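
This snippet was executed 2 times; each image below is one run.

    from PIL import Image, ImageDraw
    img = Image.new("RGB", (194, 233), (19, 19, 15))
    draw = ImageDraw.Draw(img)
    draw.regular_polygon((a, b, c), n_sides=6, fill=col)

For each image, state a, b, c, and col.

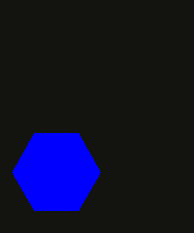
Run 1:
a = 56, b = 172, c = 44, col = 'blue'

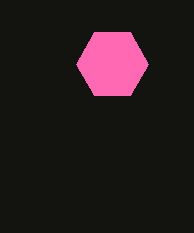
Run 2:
a = 112; b = 64; c = 36; col = 'hotpink'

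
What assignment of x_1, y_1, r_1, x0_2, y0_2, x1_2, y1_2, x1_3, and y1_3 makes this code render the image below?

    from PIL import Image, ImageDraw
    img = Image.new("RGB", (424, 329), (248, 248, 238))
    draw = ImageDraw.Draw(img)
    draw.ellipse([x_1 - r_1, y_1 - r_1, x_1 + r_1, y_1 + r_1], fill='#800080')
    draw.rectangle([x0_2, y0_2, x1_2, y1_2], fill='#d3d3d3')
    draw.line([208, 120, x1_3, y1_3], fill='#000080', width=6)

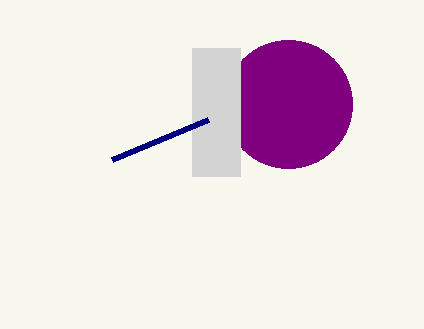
x_1 = 288
y_1 = 104
r_1 = 64
x0_2 = 192
y0_2 = 48
x1_2 = 240
y1_2 = 176
x1_3 = 112
y1_3 = 160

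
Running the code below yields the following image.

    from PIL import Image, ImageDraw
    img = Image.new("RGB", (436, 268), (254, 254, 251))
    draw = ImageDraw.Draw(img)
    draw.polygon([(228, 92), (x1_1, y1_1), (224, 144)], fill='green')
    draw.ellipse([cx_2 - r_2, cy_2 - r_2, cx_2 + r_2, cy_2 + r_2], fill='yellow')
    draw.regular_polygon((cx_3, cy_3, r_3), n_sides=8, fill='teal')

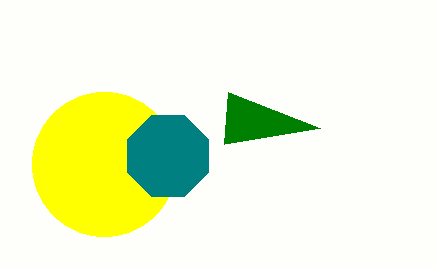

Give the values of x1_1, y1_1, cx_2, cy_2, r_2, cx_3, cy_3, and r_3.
x1_1 = 320, y1_1 = 128, cx_2 = 104, cy_2 = 164, r_2 = 72, cx_3 = 168, cy_3 = 156, r_3 = 44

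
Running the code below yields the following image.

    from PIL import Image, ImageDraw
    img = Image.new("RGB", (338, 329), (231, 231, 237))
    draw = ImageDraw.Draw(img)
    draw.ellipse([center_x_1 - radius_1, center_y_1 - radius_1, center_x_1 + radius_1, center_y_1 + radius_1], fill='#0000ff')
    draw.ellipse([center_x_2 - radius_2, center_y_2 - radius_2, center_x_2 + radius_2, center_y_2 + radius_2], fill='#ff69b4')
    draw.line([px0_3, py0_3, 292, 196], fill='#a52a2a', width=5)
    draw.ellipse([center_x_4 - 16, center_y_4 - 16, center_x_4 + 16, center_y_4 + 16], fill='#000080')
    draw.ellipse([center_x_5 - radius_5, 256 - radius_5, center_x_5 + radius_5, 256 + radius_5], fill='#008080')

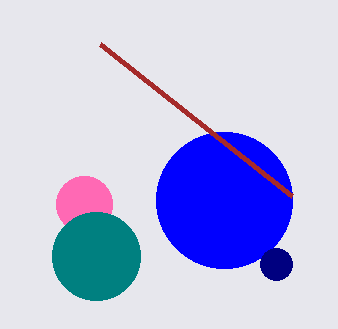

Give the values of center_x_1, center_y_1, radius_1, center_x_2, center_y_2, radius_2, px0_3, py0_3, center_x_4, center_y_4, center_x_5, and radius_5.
center_x_1 = 224; center_y_1 = 200; radius_1 = 68; center_x_2 = 84; center_y_2 = 204; radius_2 = 28; px0_3 = 100; py0_3 = 44; center_x_4 = 276; center_y_4 = 264; center_x_5 = 96; radius_5 = 44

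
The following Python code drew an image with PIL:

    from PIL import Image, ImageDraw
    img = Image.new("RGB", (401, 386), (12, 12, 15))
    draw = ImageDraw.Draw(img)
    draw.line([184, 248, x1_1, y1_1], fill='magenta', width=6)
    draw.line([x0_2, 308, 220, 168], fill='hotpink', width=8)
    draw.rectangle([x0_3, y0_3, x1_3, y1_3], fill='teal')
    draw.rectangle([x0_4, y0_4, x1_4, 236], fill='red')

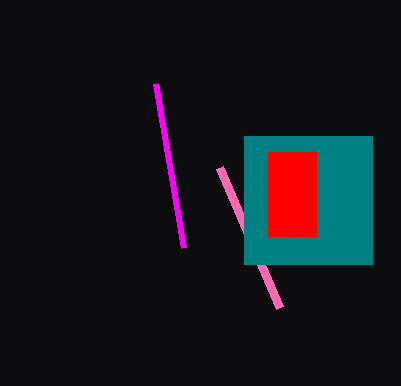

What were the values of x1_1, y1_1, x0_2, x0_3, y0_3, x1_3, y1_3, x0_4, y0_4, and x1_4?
x1_1 = 156
y1_1 = 84
x0_2 = 280
x0_3 = 244
y0_3 = 136
x1_3 = 372
y1_3 = 264
x0_4 = 268
y0_4 = 152
x1_4 = 316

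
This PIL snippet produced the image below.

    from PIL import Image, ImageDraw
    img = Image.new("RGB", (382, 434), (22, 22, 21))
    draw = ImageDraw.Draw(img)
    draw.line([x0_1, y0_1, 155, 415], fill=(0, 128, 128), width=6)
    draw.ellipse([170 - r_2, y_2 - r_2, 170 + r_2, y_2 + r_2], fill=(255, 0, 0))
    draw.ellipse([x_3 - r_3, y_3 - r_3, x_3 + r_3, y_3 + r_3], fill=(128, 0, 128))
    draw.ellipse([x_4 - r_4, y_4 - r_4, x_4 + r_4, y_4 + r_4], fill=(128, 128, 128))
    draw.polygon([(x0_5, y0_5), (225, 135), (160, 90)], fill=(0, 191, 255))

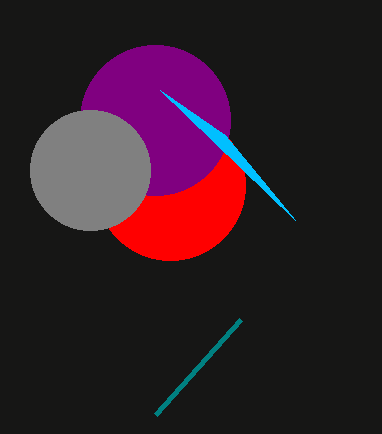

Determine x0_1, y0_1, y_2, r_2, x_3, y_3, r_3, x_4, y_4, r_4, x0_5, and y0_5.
x0_1 = 240; y0_1 = 320; y_2 = 185; r_2 = 75; x_3 = 155; y_3 = 120; r_3 = 75; x_4 = 90; y_4 = 170; r_4 = 60; x0_5 = 295; y0_5 = 220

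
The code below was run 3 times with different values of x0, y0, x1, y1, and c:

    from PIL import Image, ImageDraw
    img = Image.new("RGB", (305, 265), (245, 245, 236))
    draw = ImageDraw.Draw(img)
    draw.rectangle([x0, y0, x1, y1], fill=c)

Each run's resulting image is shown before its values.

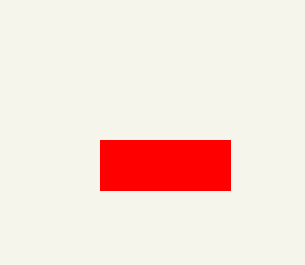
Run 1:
x0 = 100, y0 = 140, x1 = 230, y1 = 190, c = 'red'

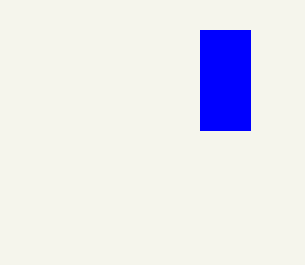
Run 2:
x0 = 200, y0 = 30, x1 = 250, y1 = 130, c = 'blue'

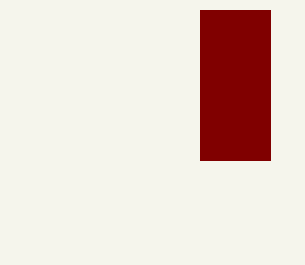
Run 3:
x0 = 200; y0 = 10; x1 = 270; y1 = 160; c = 'maroon'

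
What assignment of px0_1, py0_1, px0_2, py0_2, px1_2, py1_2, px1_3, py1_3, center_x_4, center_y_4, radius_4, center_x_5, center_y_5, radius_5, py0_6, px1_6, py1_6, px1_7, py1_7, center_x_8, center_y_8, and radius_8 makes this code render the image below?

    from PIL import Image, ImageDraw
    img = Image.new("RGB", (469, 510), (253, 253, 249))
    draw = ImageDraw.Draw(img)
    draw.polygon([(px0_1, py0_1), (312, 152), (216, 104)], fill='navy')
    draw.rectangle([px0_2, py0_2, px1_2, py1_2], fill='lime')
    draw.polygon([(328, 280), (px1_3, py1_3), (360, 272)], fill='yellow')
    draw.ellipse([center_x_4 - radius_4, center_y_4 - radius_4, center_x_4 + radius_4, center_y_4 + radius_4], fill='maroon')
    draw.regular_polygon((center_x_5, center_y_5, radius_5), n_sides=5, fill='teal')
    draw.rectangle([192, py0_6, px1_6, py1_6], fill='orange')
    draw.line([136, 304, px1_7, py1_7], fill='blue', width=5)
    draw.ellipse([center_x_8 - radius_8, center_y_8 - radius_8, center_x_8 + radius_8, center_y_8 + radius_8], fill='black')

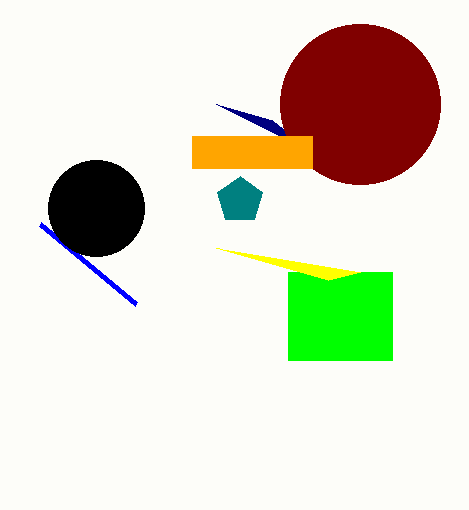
px0_1 = 272
py0_1 = 120
px0_2 = 288
py0_2 = 272
px1_2 = 392
py1_2 = 360
px1_3 = 216
py1_3 = 248
center_x_4 = 360
center_y_4 = 104
radius_4 = 80
center_x_5 = 240
center_y_5 = 200
radius_5 = 24
py0_6 = 136
px1_6 = 312
py1_6 = 168
px1_7 = 40
py1_7 = 224
center_x_8 = 96
center_y_8 = 208
radius_8 = 48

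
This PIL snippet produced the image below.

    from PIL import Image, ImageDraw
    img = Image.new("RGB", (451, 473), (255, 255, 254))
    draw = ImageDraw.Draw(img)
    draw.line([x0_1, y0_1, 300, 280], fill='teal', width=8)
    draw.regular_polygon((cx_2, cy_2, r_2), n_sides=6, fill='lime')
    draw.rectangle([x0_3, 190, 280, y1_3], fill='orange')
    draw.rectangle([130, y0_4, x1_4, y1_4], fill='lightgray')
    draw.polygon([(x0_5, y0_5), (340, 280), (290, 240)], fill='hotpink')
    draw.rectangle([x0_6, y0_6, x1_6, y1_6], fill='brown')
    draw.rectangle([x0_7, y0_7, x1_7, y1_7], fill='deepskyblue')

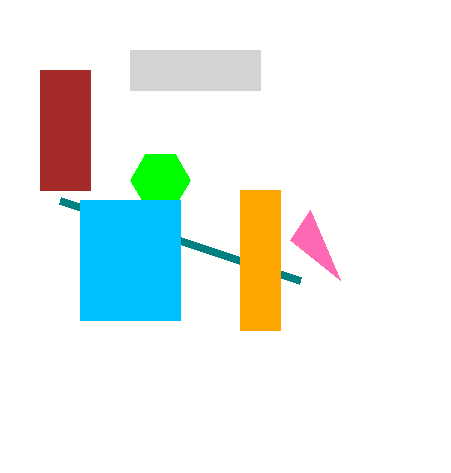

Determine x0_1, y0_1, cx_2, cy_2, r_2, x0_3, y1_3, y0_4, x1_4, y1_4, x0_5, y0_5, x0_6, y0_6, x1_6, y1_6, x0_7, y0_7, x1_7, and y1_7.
x0_1 = 60
y0_1 = 200
cx_2 = 160
cy_2 = 180
r_2 = 30
x0_3 = 240
y1_3 = 330
y0_4 = 50
x1_4 = 260
y1_4 = 90
x0_5 = 310
y0_5 = 210
x0_6 = 40
y0_6 = 70
x1_6 = 90
y1_6 = 190
x0_7 = 80
y0_7 = 200
x1_7 = 180
y1_7 = 320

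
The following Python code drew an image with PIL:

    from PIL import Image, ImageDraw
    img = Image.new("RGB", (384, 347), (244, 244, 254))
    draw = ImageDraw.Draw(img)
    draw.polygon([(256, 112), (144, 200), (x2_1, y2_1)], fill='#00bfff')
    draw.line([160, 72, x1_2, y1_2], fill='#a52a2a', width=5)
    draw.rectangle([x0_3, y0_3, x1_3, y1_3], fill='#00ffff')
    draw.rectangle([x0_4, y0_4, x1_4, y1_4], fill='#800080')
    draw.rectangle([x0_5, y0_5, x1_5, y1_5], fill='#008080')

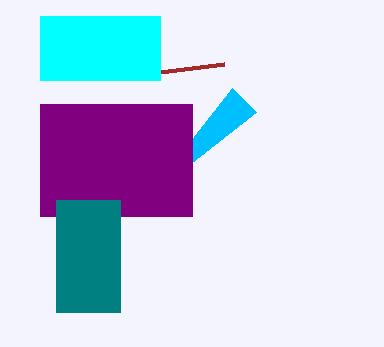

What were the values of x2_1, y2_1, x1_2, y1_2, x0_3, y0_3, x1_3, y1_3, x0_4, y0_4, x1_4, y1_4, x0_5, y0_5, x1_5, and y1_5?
x2_1 = 232, y2_1 = 88, x1_2 = 224, y1_2 = 64, x0_3 = 40, y0_3 = 16, x1_3 = 160, y1_3 = 80, x0_4 = 40, y0_4 = 104, x1_4 = 192, y1_4 = 216, x0_5 = 56, y0_5 = 200, x1_5 = 120, y1_5 = 312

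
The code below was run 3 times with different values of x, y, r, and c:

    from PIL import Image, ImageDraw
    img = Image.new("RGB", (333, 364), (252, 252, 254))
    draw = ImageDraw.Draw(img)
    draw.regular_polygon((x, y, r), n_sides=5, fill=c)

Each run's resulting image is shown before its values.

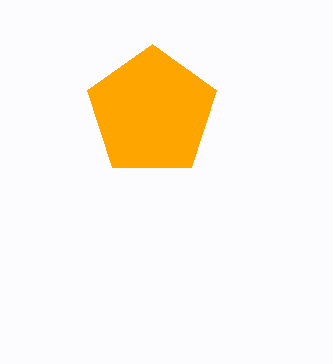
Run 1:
x = 152; y = 112; r = 68; c = 'orange'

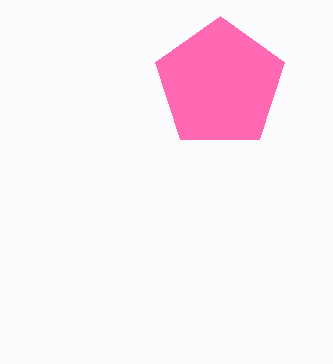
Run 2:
x = 220; y = 84; r = 68; c = 'hotpink'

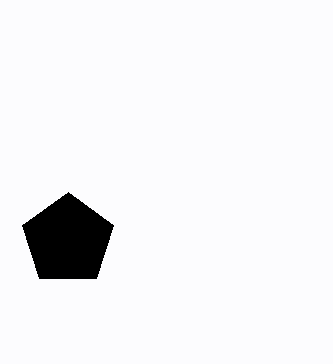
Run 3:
x = 68; y = 240; r = 48; c = 'black'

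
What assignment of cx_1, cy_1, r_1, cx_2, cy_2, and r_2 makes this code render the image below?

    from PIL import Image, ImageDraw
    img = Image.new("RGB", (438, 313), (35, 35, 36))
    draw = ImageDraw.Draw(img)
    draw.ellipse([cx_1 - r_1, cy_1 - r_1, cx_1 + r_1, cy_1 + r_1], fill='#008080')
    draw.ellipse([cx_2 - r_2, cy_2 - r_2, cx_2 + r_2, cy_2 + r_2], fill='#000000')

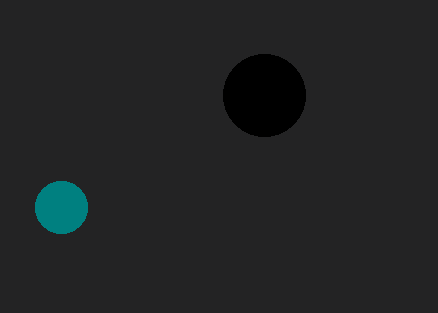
cx_1 = 61, cy_1 = 207, r_1 = 26, cx_2 = 264, cy_2 = 95, r_2 = 41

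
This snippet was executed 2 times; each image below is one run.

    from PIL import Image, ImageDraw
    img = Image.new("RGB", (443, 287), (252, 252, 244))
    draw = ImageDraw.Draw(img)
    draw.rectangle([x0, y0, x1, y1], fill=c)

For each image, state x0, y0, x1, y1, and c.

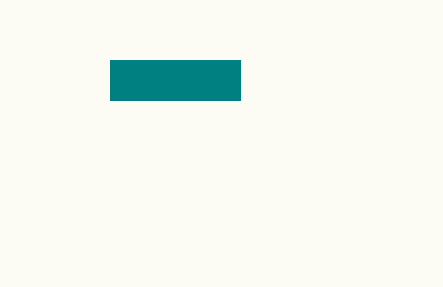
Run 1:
x0 = 110, y0 = 60, x1 = 240, y1 = 100, c = 'teal'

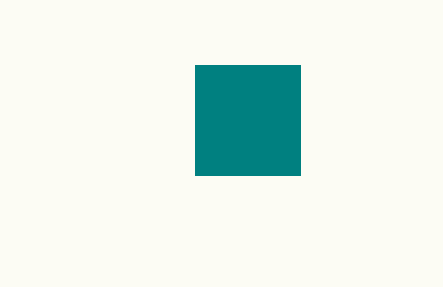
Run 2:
x0 = 195; y0 = 65; x1 = 300; y1 = 175; c = 'teal'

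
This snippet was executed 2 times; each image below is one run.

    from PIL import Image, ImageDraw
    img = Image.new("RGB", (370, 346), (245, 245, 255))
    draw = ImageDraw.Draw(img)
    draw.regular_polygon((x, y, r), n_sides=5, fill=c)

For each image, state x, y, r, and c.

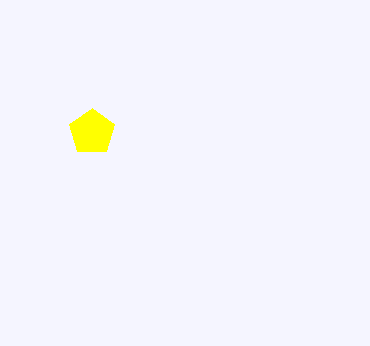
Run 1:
x = 92
y = 132
r = 24
c = 'yellow'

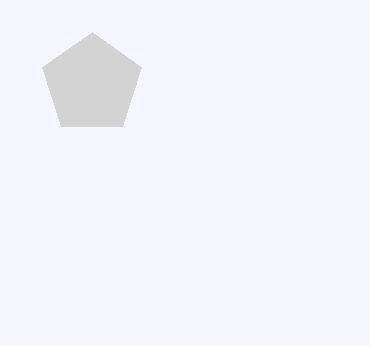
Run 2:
x = 92
y = 84
r = 52
c = 'lightgray'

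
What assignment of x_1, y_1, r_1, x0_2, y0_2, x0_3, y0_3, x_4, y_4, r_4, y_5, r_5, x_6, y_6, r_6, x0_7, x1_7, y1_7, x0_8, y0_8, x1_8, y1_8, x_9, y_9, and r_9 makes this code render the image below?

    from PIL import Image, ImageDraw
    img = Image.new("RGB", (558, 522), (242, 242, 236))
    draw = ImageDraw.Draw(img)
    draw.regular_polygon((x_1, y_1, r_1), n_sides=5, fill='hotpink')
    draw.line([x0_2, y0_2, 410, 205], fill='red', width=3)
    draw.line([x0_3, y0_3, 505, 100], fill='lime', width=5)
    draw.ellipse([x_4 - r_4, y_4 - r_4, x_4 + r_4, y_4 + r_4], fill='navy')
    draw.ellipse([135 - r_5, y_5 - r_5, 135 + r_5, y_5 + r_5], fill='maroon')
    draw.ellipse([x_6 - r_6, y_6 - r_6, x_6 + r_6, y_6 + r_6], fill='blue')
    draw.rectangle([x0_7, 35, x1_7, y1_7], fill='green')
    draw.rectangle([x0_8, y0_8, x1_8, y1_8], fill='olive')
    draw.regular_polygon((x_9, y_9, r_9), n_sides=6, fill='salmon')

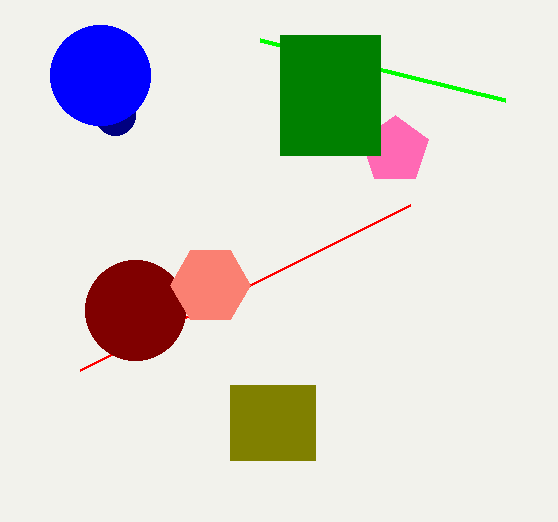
x_1 = 395; y_1 = 150; r_1 = 35; x0_2 = 80; y0_2 = 370; x0_3 = 260; y0_3 = 40; x_4 = 115; y_4 = 115; r_4 = 20; y_5 = 310; r_5 = 50; x_6 = 100; y_6 = 75; r_6 = 50; x0_7 = 280; x1_7 = 380; y1_7 = 155; x0_8 = 230; y0_8 = 385; x1_8 = 315; y1_8 = 460; x_9 = 210; y_9 = 285; r_9 = 40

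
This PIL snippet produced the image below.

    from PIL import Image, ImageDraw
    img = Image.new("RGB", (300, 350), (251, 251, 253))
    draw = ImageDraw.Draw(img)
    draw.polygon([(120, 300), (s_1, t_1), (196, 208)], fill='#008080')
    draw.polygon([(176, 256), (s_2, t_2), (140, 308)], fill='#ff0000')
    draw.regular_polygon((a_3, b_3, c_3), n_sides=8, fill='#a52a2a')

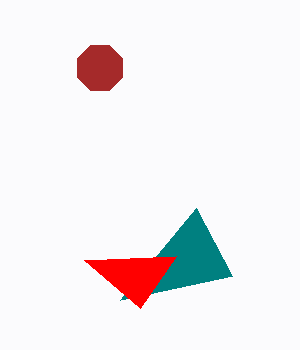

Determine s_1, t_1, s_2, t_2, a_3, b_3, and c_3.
s_1 = 232; t_1 = 276; s_2 = 84; t_2 = 260; a_3 = 100; b_3 = 68; c_3 = 24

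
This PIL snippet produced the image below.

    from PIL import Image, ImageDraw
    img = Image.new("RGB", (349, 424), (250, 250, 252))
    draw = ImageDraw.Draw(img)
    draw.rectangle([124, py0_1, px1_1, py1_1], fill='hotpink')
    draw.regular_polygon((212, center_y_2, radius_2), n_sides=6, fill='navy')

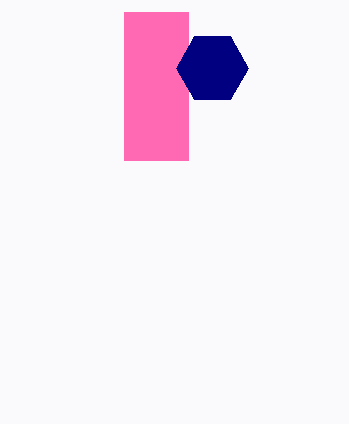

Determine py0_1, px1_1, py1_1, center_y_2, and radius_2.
py0_1 = 12, px1_1 = 188, py1_1 = 160, center_y_2 = 68, radius_2 = 36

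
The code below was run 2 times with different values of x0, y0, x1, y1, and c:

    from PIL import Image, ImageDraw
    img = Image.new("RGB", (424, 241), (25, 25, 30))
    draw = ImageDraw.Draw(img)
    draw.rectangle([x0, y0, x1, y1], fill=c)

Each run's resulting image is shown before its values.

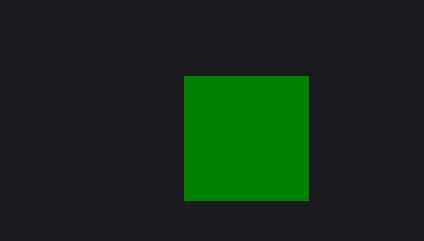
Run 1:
x0 = 184, y0 = 76, x1 = 308, y1 = 200, c = 'green'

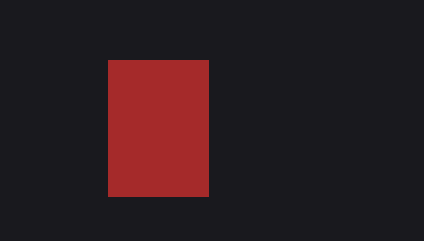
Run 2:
x0 = 108, y0 = 60, x1 = 208, y1 = 196, c = 'brown'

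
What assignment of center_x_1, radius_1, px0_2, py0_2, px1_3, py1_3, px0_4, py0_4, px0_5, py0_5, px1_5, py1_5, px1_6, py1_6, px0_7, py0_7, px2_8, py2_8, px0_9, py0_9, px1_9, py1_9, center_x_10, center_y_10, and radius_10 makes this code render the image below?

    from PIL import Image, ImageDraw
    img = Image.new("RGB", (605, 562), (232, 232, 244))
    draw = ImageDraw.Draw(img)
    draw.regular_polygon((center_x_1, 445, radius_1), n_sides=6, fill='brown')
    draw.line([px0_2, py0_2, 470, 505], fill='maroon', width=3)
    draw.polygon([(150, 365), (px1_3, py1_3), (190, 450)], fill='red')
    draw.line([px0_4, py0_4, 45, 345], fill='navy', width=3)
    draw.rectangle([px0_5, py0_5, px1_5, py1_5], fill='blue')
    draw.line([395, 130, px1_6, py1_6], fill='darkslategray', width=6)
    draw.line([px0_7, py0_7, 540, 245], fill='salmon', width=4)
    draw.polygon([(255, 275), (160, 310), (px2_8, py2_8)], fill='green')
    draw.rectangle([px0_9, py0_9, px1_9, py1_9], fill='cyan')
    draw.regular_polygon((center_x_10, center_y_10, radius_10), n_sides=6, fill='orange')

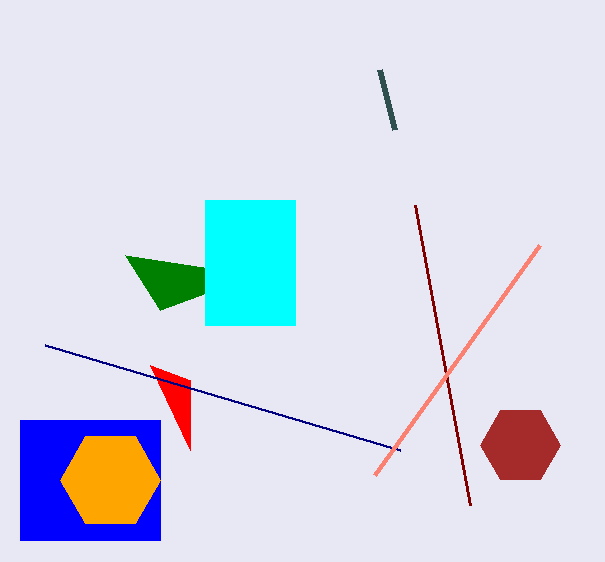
center_x_1 = 520
radius_1 = 40
px0_2 = 415
py0_2 = 205
px1_3 = 190
py1_3 = 380
px0_4 = 400
py0_4 = 450
px0_5 = 20
py0_5 = 420
px1_5 = 160
py1_5 = 540
px1_6 = 380
py1_6 = 70
px0_7 = 375
py0_7 = 475
px2_8 = 125
py2_8 = 255
px0_9 = 205
py0_9 = 200
px1_9 = 295
py1_9 = 325
center_x_10 = 110
center_y_10 = 480
radius_10 = 50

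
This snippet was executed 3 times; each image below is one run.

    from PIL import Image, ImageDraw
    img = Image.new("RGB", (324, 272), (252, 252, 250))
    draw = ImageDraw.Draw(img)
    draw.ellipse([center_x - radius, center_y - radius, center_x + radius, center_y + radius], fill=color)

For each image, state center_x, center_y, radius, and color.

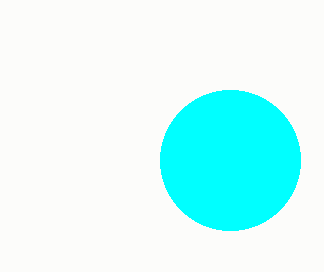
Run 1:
center_x = 230
center_y = 160
radius = 70
color = 'cyan'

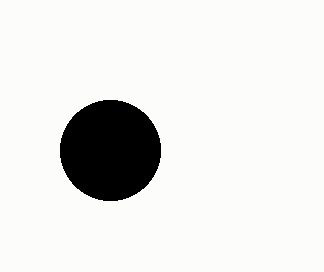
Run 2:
center_x = 110, center_y = 150, radius = 50, color = 'black'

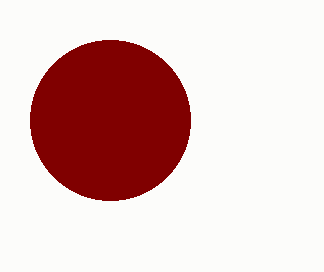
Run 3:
center_x = 110; center_y = 120; radius = 80; color = 'maroon'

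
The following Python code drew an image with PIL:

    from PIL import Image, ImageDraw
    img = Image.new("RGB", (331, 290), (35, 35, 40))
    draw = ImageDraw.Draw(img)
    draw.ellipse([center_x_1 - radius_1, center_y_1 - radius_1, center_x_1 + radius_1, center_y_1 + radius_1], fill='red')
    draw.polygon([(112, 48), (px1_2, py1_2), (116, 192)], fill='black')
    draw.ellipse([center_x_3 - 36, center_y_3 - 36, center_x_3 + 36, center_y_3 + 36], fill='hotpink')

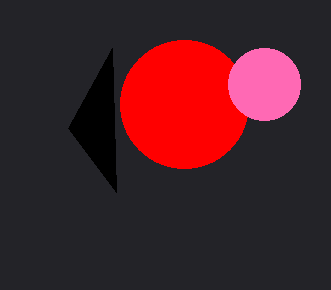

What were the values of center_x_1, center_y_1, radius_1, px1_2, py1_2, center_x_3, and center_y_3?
center_x_1 = 184
center_y_1 = 104
radius_1 = 64
px1_2 = 68
py1_2 = 128
center_x_3 = 264
center_y_3 = 84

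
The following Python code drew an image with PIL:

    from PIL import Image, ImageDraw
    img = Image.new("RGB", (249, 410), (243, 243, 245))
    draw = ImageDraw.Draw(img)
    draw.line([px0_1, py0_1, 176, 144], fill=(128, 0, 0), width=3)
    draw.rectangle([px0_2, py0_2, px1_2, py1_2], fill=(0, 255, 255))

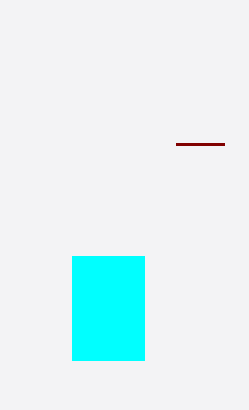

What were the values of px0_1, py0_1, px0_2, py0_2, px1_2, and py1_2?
px0_1 = 224, py0_1 = 144, px0_2 = 72, py0_2 = 256, px1_2 = 144, py1_2 = 360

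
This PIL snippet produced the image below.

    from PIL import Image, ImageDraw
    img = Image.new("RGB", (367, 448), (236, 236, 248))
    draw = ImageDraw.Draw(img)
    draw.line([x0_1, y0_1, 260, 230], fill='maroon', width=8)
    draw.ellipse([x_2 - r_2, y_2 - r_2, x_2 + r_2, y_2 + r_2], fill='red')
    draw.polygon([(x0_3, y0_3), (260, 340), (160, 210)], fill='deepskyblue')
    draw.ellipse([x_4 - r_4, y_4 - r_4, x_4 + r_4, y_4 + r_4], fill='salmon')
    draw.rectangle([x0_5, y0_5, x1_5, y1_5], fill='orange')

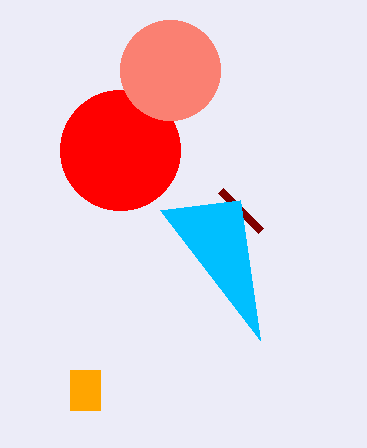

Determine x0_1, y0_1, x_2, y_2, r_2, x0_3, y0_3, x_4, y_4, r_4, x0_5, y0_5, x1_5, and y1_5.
x0_1 = 220, y0_1 = 190, x_2 = 120, y_2 = 150, r_2 = 60, x0_3 = 240, y0_3 = 200, x_4 = 170, y_4 = 70, r_4 = 50, x0_5 = 70, y0_5 = 370, x1_5 = 100, y1_5 = 410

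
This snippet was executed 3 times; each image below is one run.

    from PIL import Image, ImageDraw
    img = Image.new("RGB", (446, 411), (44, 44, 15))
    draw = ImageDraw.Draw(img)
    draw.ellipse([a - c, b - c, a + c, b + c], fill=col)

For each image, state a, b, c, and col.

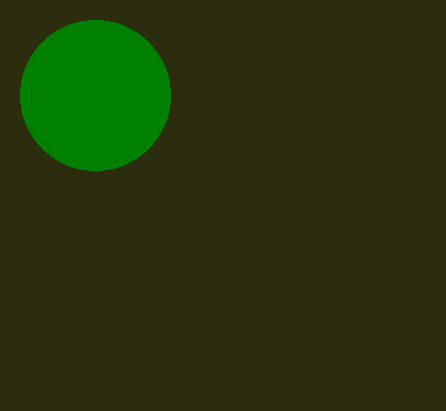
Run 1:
a = 95; b = 95; c = 75; col = 'green'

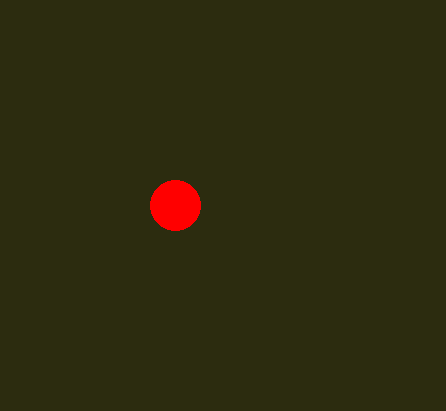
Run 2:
a = 175, b = 205, c = 25, col = 'red'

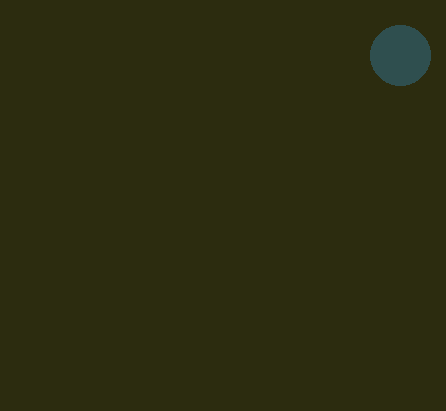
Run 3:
a = 400, b = 55, c = 30, col = 'darkslategray'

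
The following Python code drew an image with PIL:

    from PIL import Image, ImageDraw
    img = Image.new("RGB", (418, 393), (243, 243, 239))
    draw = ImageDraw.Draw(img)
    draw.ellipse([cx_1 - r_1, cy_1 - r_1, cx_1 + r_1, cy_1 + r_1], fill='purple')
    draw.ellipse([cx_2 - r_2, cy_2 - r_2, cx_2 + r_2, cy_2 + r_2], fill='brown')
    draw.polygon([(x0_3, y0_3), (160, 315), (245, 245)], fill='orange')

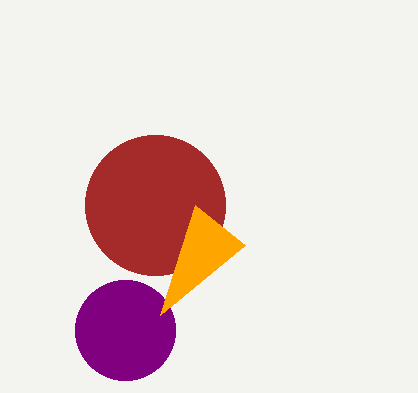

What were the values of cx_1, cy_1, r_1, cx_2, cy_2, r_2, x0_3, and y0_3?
cx_1 = 125; cy_1 = 330; r_1 = 50; cx_2 = 155; cy_2 = 205; r_2 = 70; x0_3 = 195; y0_3 = 205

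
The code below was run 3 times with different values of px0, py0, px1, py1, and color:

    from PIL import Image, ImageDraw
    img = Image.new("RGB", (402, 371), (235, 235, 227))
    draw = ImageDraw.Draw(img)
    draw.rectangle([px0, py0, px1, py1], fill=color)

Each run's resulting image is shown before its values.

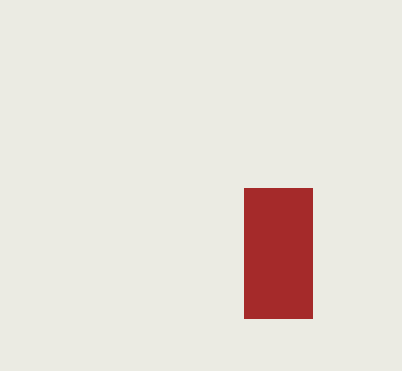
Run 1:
px0 = 244; py0 = 188; px1 = 312; py1 = 318; color = 'brown'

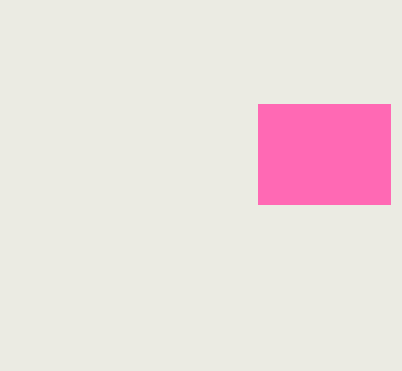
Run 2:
px0 = 258, py0 = 104, px1 = 390, py1 = 204, color = 'hotpink'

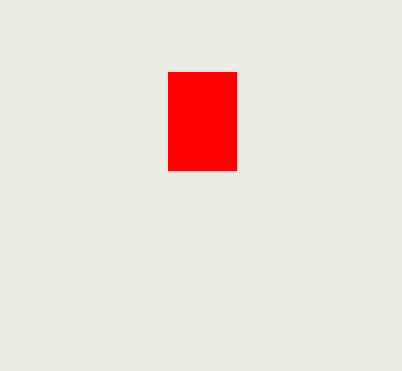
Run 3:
px0 = 168; py0 = 72; px1 = 236; py1 = 170; color = 'red'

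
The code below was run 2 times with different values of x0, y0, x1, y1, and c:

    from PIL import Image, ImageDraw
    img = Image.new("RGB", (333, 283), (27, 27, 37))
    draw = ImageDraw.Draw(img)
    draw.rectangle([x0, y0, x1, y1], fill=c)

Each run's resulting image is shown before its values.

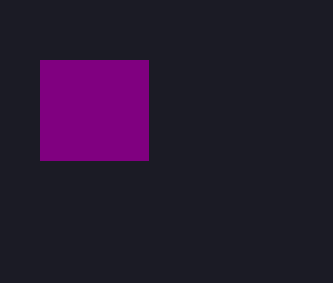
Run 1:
x0 = 40
y0 = 60
x1 = 148
y1 = 160
c = 'purple'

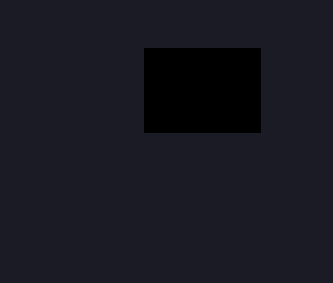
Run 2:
x0 = 144, y0 = 48, x1 = 260, y1 = 132, c = 'black'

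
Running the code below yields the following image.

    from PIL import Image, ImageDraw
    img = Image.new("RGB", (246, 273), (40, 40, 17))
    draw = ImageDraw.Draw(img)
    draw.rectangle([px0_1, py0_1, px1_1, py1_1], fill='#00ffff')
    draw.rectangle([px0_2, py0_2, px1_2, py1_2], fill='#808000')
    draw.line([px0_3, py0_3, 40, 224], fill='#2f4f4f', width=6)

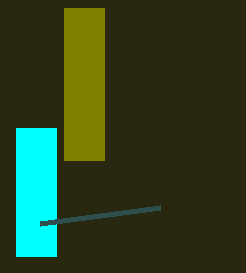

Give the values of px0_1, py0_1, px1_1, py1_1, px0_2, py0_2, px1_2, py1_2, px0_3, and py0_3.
px0_1 = 16
py0_1 = 128
px1_1 = 56
py1_1 = 256
px0_2 = 64
py0_2 = 8
px1_2 = 104
py1_2 = 160
px0_3 = 160
py0_3 = 208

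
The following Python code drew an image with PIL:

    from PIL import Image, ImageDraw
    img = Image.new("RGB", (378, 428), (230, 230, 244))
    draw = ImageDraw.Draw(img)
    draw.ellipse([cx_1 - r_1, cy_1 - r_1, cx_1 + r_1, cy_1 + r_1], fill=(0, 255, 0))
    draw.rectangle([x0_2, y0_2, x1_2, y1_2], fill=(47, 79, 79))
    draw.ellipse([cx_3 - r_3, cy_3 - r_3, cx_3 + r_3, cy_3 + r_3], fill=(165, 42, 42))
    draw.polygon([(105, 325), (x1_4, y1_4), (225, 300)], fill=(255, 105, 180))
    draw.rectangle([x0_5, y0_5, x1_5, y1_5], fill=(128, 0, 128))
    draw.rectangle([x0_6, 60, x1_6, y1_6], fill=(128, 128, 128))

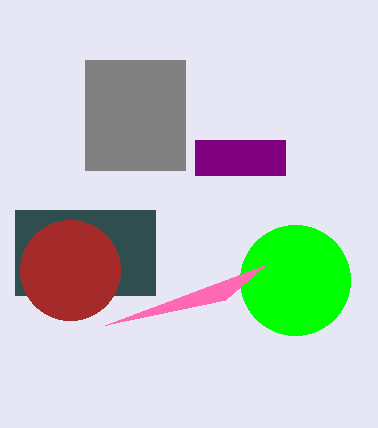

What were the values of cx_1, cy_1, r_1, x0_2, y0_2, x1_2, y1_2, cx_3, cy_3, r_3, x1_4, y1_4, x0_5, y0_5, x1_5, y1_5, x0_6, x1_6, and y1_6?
cx_1 = 295; cy_1 = 280; r_1 = 55; x0_2 = 15; y0_2 = 210; x1_2 = 155; y1_2 = 295; cx_3 = 70; cy_3 = 270; r_3 = 50; x1_4 = 265; y1_4 = 265; x0_5 = 195; y0_5 = 140; x1_5 = 285; y1_5 = 175; x0_6 = 85; x1_6 = 185; y1_6 = 170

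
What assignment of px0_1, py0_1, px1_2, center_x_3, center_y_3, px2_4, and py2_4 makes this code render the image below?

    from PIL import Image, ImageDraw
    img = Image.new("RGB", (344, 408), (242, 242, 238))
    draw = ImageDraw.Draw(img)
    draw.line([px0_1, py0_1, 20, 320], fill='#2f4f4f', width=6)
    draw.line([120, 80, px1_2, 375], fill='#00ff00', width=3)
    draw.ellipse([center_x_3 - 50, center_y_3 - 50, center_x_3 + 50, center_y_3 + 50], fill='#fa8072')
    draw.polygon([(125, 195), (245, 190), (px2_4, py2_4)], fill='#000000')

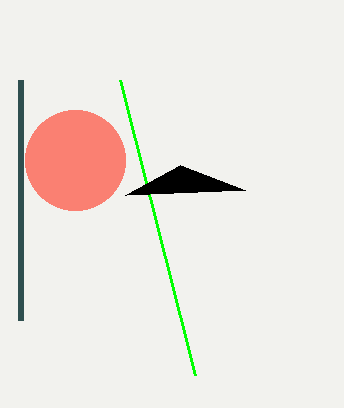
px0_1 = 20; py0_1 = 80; px1_2 = 195; center_x_3 = 75; center_y_3 = 160; px2_4 = 180; py2_4 = 165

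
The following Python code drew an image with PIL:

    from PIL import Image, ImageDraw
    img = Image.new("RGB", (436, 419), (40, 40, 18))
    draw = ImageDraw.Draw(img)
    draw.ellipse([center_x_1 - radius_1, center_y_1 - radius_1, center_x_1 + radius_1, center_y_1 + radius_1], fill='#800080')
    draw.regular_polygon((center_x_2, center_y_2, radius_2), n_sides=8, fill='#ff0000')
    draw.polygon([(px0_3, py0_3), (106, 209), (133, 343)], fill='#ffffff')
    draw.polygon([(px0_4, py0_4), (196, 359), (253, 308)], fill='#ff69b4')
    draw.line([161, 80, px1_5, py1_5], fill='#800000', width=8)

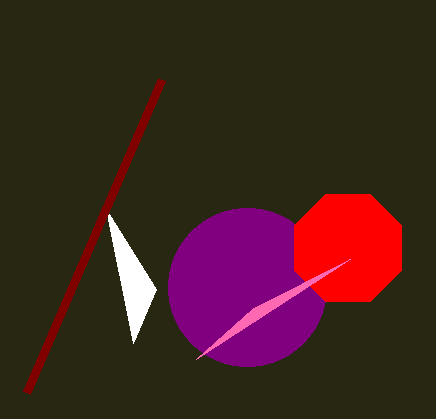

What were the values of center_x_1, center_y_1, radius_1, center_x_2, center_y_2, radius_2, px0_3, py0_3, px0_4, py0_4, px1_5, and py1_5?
center_x_1 = 247; center_y_1 = 287; radius_1 = 79; center_x_2 = 348; center_y_2 = 248; radius_2 = 58; px0_3 = 156; py0_3 = 289; px0_4 = 350; py0_4 = 259; px1_5 = 26; py1_5 = 393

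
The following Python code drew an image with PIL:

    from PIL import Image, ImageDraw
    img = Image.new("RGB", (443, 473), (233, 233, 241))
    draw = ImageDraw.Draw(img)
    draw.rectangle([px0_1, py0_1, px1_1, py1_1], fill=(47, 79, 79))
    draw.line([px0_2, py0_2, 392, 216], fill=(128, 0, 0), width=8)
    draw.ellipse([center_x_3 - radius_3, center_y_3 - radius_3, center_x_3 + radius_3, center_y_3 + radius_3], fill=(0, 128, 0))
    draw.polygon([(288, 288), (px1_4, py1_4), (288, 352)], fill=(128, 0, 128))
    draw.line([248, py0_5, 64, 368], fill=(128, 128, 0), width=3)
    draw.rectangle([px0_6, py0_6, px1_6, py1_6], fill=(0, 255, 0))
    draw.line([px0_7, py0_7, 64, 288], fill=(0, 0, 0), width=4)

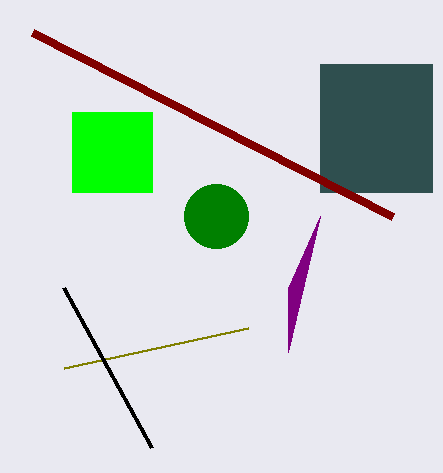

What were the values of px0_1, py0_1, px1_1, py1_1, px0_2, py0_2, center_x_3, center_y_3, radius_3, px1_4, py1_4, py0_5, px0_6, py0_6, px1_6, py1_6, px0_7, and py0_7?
px0_1 = 320
py0_1 = 64
px1_1 = 432
py1_1 = 192
px0_2 = 32
py0_2 = 32
center_x_3 = 216
center_y_3 = 216
radius_3 = 32
px1_4 = 320
py1_4 = 216
py0_5 = 328
px0_6 = 72
py0_6 = 112
px1_6 = 152
py1_6 = 192
px0_7 = 152
py0_7 = 448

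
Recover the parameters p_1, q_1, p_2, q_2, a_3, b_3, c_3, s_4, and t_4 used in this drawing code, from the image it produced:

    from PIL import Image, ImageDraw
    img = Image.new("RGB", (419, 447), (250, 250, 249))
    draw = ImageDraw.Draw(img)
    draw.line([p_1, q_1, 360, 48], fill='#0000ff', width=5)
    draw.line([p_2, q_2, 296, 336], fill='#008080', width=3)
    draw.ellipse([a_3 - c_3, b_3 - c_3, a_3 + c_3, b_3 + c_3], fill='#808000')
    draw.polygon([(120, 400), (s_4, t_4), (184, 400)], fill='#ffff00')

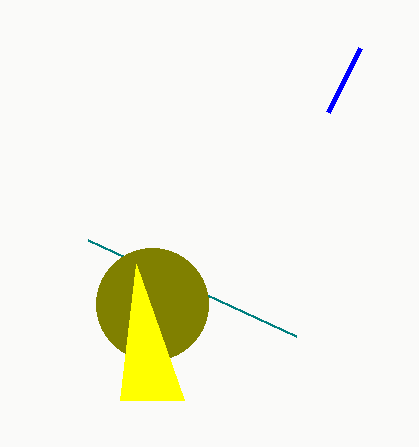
p_1 = 328; q_1 = 112; p_2 = 88; q_2 = 240; a_3 = 152; b_3 = 304; c_3 = 56; s_4 = 136; t_4 = 264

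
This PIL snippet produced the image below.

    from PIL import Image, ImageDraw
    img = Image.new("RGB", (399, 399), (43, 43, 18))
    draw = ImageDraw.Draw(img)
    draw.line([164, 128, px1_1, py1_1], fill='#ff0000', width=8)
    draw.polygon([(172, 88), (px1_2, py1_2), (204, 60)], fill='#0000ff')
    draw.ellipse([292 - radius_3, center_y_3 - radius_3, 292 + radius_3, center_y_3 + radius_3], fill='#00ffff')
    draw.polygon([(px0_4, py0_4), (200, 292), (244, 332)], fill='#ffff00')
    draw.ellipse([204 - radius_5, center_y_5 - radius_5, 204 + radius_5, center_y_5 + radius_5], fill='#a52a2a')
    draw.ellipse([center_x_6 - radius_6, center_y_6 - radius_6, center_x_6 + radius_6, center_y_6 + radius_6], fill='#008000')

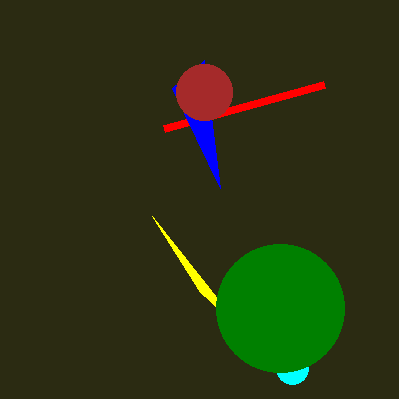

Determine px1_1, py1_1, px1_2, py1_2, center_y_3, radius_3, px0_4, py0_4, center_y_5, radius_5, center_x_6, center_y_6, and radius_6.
px1_1 = 324, py1_1 = 84, px1_2 = 220, py1_2 = 188, center_y_3 = 368, radius_3 = 16, px0_4 = 152, py0_4 = 216, center_y_5 = 92, radius_5 = 28, center_x_6 = 280, center_y_6 = 308, radius_6 = 64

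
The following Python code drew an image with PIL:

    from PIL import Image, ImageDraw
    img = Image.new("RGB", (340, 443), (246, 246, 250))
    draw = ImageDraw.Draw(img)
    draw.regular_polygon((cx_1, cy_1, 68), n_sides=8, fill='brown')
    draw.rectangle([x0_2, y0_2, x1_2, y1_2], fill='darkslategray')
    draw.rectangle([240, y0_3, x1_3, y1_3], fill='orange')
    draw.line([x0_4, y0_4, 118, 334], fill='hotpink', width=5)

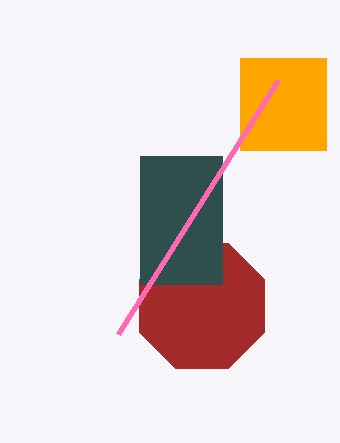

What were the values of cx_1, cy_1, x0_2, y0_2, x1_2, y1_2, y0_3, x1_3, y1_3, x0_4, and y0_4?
cx_1 = 202
cy_1 = 306
x0_2 = 140
y0_2 = 156
x1_2 = 222
y1_2 = 284
y0_3 = 58
x1_3 = 326
y1_3 = 150
x0_4 = 278
y0_4 = 80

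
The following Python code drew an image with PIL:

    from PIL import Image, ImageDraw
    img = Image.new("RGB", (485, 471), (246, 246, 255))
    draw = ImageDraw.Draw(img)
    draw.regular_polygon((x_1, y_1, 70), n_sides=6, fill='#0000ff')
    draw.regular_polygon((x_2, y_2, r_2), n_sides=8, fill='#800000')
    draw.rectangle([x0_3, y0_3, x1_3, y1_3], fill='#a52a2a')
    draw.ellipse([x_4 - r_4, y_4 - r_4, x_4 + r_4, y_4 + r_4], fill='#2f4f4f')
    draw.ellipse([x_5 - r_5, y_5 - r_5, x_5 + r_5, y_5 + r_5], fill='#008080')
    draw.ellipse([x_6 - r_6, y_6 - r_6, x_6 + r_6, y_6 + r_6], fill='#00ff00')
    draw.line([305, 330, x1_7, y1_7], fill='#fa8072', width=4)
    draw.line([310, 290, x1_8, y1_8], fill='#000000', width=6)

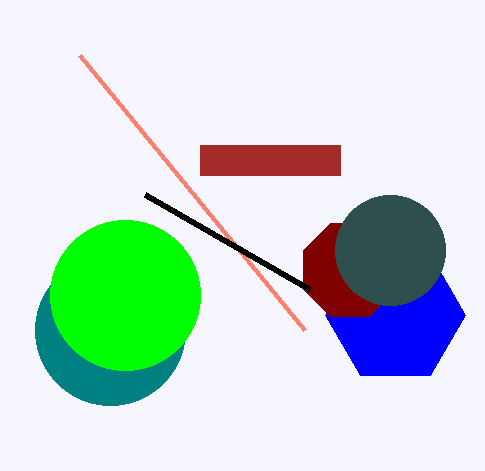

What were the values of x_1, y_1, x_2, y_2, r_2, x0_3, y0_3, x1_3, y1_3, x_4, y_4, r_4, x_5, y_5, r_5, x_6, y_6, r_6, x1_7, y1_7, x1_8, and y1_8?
x_1 = 395; y_1 = 315; x_2 = 350; y_2 = 270; r_2 = 50; x0_3 = 200; y0_3 = 145; x1_3 = 340; y1_3 = 175; x_4 = 390; y_4 = 250; r_4 = 55; x_5 = 110; y_5 = 330; r_5 = 75; x_6 = 125; y_6 = 295; r_6 = 75; x1_7 = 80; y1_7 = 55; x1_8 = 145; y1_8 = 195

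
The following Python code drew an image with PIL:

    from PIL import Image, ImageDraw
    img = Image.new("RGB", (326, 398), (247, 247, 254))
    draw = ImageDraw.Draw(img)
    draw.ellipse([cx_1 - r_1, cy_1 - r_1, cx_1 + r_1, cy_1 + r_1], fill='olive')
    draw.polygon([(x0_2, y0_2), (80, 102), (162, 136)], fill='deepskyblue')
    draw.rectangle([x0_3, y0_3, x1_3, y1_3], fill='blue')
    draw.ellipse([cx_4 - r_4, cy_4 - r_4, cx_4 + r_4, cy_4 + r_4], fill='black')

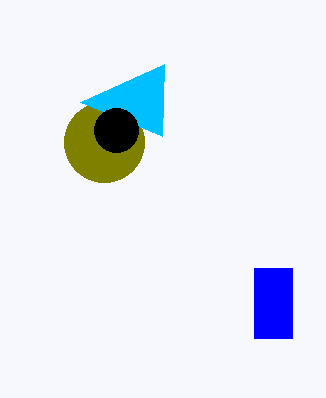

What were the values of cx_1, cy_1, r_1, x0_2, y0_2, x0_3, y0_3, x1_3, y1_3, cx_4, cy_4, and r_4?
cx_1 = 104
cy_1 = 142
r_1 = 40
x0_2 = 164
y0_2 = 64
x0_3 = 254
y0_3 = 268
x1_3 = 292
y1_3 = 338
cx_4 = 116
cy_4 = 130
r_4 = 22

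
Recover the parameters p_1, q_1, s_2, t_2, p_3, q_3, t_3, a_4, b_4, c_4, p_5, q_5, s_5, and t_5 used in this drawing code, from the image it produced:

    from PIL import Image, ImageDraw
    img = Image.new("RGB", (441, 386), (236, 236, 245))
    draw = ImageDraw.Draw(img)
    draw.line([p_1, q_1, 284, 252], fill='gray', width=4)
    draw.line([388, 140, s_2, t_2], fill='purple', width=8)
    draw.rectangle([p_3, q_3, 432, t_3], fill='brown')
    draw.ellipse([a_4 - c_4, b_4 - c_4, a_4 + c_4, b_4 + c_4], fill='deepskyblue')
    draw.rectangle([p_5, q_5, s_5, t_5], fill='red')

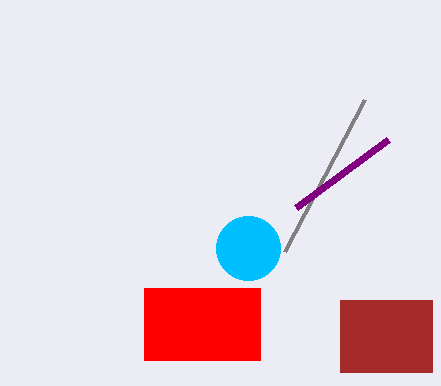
p_1 = 364; q_1 = 100; s_2 = 296; t_2 = 208; p_3 = 340; q_3 = 300; t_3 = 372; a_4 = 248; b_4 = 248; c_4 = 32; p_5 = 144; q_5 = 288; s_5 = 260; t_5 = 360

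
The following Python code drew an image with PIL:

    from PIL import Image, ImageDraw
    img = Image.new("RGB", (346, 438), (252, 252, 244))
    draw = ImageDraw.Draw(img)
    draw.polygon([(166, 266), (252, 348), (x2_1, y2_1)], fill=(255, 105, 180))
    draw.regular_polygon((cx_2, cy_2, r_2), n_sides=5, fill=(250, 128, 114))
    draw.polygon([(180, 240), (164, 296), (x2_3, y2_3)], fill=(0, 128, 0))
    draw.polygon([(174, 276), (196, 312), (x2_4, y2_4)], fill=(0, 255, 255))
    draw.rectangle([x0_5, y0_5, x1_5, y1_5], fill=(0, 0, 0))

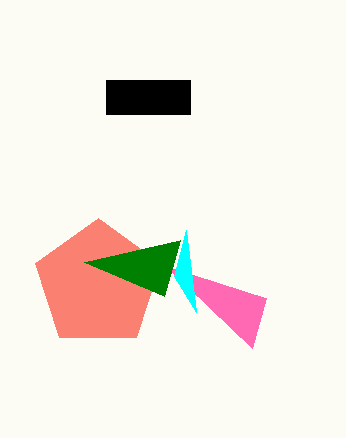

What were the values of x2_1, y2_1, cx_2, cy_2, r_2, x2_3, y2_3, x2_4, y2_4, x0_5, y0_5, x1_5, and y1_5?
x2_1 = 266, y2_1 = 298, cx_2 = 98, cy_2 = 284, r_2 = 66, x2_3 = 84, y2_3 = 262, x2_4 = 186, y2_4 = 230, x0_5 = 106, y0_5 = 80, x1_5 = 190, y1_5 = 114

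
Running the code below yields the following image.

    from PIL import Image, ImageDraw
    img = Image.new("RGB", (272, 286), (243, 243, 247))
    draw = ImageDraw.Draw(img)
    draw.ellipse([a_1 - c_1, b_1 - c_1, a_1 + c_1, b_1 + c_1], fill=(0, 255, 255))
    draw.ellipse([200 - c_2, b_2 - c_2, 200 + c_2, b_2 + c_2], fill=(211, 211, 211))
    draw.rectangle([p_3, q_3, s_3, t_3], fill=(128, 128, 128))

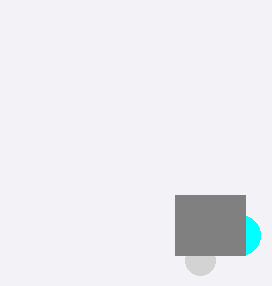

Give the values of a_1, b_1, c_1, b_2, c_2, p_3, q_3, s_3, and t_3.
a_1 = 240
b_1 = 235
c_1 = 20
b_2 = 260
c_2 = 15
p_3 = 175
q_3 = 195
s_3 = 245
t_3 = 255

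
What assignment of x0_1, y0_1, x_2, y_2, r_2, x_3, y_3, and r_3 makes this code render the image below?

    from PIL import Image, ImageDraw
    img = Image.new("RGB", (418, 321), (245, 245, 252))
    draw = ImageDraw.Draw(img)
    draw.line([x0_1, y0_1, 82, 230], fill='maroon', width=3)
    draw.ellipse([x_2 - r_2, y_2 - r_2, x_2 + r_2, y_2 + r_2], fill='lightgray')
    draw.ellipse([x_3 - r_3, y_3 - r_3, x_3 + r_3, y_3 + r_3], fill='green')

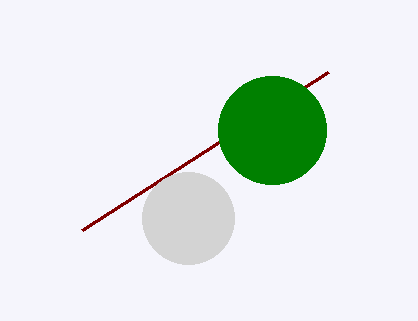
x0_1 = 328, y0_1 = 72, x_2 = 188, y_2 = 218, r_2 = 46, x_3 = 272, y_3 = 130, r_3 = 54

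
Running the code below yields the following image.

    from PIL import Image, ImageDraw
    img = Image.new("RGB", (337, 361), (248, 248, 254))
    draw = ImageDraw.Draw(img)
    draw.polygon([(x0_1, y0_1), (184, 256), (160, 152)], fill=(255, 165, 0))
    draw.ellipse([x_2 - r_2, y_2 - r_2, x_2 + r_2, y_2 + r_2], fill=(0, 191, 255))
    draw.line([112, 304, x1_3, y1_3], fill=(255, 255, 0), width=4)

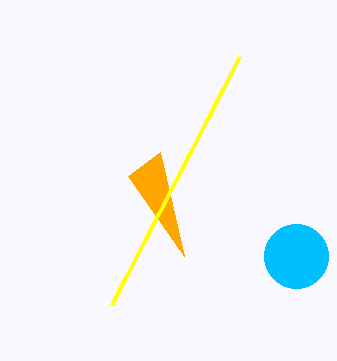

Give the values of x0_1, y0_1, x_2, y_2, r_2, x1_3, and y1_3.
x0_1 = 128
y0_1 = 176
x_2 = 296
y_2 = 256
r_2 = 32
x1_3 = 240
y1_3 = 56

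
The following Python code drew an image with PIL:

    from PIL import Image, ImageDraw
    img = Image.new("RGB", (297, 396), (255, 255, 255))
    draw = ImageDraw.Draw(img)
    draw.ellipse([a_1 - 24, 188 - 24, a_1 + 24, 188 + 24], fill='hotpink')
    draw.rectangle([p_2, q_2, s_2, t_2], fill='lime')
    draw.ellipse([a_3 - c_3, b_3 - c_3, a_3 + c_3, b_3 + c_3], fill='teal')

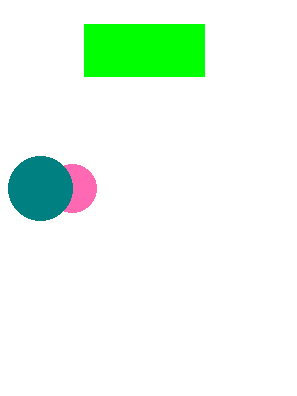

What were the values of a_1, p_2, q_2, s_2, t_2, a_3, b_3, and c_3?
a_1 = 72
p_2 = 84
q_2 = 24
s_2 = 204
t_2 = 76
a_3 = 40
b_3 = 188
c_3 = 32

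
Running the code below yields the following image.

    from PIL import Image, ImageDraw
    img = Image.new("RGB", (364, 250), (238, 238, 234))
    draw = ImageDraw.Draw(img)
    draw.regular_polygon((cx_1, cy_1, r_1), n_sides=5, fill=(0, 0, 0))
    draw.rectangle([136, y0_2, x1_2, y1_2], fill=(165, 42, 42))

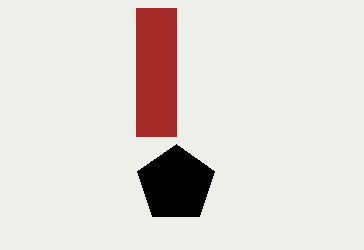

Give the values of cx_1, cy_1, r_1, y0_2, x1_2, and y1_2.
cx_1 = 176, cy_1 = 184, r_1 = 40, y0_2 = 8, x1_2 = 176, y1_2 = 136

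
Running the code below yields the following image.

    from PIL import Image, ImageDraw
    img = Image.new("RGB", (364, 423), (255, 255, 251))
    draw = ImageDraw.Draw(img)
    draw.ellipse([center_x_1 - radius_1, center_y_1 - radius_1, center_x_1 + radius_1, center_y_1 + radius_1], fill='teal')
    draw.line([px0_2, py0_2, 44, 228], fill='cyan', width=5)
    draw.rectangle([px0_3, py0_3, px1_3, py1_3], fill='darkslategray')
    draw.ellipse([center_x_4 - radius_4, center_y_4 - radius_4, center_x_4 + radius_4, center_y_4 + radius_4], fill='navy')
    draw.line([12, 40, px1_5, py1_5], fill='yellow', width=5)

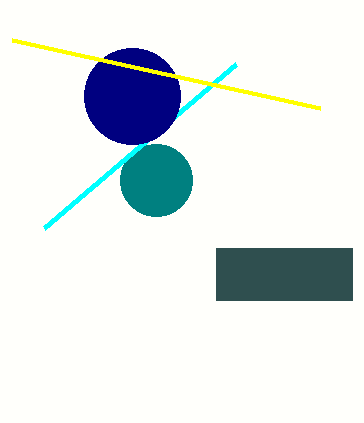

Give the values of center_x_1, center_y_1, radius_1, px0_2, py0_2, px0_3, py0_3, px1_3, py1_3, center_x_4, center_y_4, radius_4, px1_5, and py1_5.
center_x_1 = 156; center_y_1 = 180; radius_1 = 36; px0_2 = 236; py0_2 = 64; px0_3 = 216; py0_3 = 248; px1_3 = 352; py1_3 = 300; center_x_4 = 132; center_y_4 = 96; radius_4 = 48; px1_5 = 320; py1_5 = 108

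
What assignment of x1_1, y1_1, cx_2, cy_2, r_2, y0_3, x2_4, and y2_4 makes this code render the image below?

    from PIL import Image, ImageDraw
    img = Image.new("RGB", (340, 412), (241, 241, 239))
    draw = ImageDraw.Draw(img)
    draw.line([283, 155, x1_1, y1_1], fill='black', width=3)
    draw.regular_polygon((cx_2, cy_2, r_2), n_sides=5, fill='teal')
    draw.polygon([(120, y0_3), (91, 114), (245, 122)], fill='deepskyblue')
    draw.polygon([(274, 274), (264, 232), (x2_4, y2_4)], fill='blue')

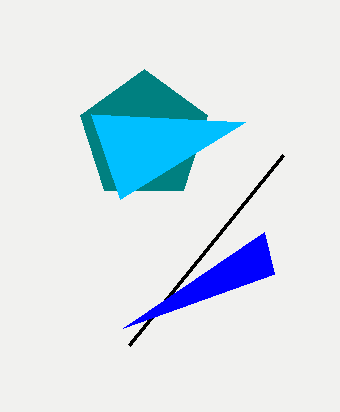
x1_1 = 129, y1_1 = 345, cx_2 = 144, cy_2 = 136, r_2 = 67, y0_3 = 199, x2_4 = 123, y2_4 = 328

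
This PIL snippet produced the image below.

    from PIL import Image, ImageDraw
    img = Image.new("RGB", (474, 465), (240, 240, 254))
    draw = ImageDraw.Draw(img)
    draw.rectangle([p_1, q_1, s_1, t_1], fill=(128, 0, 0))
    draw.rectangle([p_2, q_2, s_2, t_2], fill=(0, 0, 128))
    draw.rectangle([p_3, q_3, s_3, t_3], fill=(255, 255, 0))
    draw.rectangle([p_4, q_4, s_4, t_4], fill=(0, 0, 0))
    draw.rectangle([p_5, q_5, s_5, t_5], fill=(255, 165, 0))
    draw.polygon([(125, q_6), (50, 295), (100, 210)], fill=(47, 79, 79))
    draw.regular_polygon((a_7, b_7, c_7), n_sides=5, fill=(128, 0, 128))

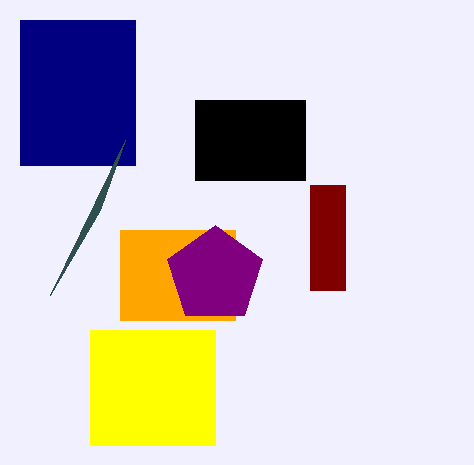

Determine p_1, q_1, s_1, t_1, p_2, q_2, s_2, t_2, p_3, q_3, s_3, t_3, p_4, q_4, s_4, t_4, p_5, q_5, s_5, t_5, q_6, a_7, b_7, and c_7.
p_1 = 310, q_1 = 185, s_1 = 345, t_1 = 290, p_2 = 20, q_2 = 20, s_2 = 135, t_2 = 165, p_3 = 90, q_3 = 330, s_3 = 215, t_3 = 445, p_4 = 195, q_4 = 100, s_4 = 305, t_4 = 180, p_5 = 120, q_5 = 230, s_5 = 235, t_5 = 320, q_6 = 140, a_7 = 215, b_7 = 275, c_7 = 50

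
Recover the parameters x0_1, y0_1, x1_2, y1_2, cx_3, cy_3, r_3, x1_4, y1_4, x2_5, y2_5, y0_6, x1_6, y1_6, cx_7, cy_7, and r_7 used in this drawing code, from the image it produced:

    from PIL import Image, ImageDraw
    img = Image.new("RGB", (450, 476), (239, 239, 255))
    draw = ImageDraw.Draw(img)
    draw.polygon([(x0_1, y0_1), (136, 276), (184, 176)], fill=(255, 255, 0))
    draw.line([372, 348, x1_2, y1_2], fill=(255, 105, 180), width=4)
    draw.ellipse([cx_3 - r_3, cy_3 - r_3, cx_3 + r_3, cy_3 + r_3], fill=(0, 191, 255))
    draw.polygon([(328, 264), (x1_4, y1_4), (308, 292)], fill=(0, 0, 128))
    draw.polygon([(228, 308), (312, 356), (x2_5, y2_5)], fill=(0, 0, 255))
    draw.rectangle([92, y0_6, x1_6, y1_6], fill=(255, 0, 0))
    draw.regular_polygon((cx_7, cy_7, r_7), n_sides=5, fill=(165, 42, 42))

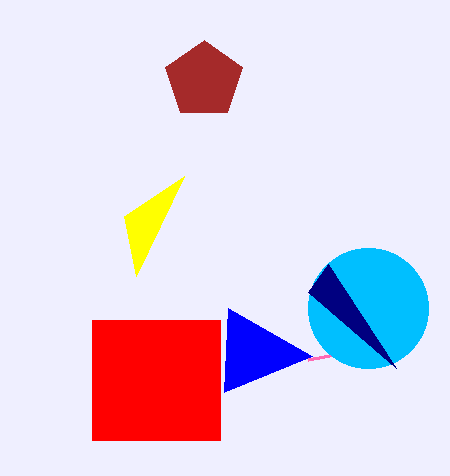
x0_1 = 124; y0_1 = 216; x1_2 = 308; y1_2 = 360; cx_3 = 368; cy_3 = 308; r_3 = 60; x1_4 = 396; y1_4 = 368; x2_5 = 224; y2_5 = 392; y0_6 = 320; x1_6 = 220; y1_6 = 440; cx_7 = 204; cy_7 = 80; r_7 = 40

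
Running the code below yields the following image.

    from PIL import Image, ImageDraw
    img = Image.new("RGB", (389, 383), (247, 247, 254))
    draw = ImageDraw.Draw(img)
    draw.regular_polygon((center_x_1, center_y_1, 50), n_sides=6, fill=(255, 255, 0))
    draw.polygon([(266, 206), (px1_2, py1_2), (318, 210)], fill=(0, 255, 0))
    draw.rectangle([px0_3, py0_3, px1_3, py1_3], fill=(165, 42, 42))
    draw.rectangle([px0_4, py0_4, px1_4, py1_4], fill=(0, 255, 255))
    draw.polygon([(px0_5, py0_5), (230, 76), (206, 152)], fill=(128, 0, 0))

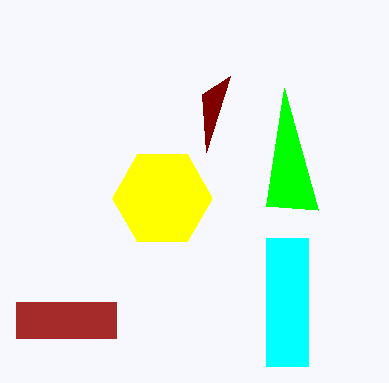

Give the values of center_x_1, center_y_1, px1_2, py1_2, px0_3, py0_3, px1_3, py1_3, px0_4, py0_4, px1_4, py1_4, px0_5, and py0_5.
center_x_1 = 162
center_y_1 = 198
px1_2 = 284
py1_2 = 88
px0_3 = 16
py0_3 = 302
px1_3 = 116
py1_3 = 338
px0_4 = 266
py0_4 = 238
px1_4 = 308
py1_4 = 366
px0_5 = 202
py0_5 = 94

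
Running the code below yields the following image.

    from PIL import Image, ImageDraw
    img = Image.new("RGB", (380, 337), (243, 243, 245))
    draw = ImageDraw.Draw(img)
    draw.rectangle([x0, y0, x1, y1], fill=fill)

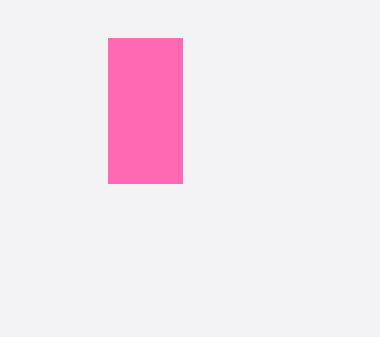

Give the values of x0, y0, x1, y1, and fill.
x0 = 108; y0 = 38; x1 = 182; y1 = 183; fill = 'hotpink'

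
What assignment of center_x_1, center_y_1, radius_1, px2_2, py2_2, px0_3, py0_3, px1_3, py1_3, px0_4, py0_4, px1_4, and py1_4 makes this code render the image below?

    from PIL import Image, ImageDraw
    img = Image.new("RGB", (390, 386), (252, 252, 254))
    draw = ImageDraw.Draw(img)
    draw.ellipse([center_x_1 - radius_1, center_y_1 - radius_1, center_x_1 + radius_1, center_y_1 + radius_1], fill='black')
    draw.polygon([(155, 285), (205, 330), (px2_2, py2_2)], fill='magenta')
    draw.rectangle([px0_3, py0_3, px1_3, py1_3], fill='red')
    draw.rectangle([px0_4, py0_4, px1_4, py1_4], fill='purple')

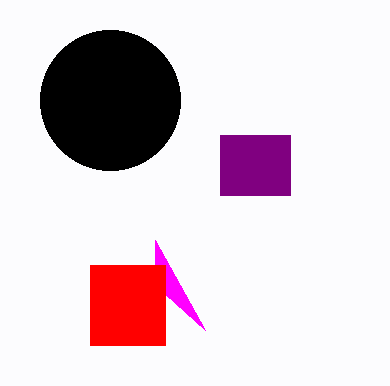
center_x_1 = 110; center_y_1 = 100; radius_1 = 70; px2_2 = 155; py2_2 = 240; px0_3 = 90; py0_3 = 265; px1_3 = 165; py1_3 = 345; px0_4 = 220; py0_4 = 135; px1_4 = 290; py1_4 = 195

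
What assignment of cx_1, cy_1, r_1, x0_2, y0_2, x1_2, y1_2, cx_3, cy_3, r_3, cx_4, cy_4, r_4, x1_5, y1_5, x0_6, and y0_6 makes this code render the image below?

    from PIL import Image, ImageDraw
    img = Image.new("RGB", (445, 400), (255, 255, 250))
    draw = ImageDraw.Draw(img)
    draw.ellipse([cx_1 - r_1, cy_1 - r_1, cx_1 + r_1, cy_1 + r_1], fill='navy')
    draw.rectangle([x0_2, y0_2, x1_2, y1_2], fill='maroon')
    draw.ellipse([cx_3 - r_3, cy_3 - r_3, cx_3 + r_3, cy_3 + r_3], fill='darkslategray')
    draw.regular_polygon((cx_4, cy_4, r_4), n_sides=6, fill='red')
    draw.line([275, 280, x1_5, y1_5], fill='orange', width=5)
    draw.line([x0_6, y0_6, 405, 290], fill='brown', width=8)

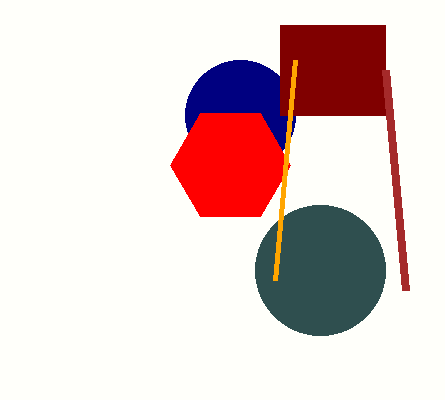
cx_1 = 240; cy_1 = 115; r_1 = 55; x0_2 = 280; y0_2 = 25; x1_2 = 385; y1_2 = 115; cx_3 = 320; cy_3 = 270; r_3 = 65; cx_4 = 230; cy_4 = 165; r_4 = 60; x1_5 = 295; y1_5 = 60; x0_6 = 385; y0_6 = 70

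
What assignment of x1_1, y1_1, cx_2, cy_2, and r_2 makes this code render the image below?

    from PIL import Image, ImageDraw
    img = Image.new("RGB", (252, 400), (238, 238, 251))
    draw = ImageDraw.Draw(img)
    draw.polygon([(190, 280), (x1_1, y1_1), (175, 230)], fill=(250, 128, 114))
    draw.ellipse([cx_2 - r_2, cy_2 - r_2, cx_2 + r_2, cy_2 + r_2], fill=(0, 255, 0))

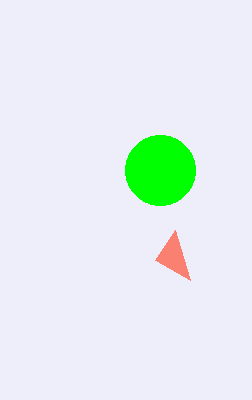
x1_1 = 155, y1_1 = 260, cx_2 = 160, cy_2 = 170, r_2 = 35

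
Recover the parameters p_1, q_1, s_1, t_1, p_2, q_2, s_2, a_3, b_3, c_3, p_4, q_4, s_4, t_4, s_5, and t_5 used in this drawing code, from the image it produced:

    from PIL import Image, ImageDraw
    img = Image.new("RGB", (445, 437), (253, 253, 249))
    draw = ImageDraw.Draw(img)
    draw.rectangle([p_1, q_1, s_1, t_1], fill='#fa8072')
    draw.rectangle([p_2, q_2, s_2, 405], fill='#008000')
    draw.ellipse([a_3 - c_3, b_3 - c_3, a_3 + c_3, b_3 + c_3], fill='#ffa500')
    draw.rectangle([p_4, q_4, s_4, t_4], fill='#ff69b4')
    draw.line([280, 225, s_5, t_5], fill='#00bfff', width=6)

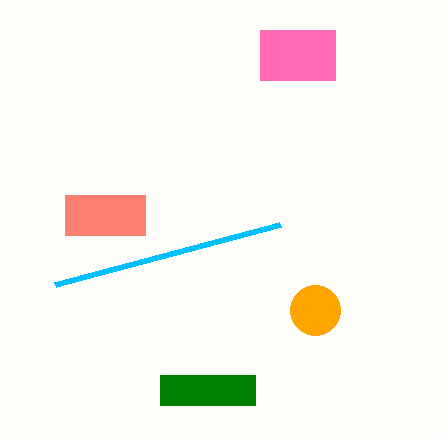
p_1 = 65, q_1 = 195, s_1 = 145, t_1 = 235, p_2 = 160, q_2 = 375, s_2 = 255, a_3 = 315, b_3 = 310, c_3 = 25, p_4 = 260, q_4 = 30, s_4 = 335, t_4 = 80, s_5 = 55, t_5 = 285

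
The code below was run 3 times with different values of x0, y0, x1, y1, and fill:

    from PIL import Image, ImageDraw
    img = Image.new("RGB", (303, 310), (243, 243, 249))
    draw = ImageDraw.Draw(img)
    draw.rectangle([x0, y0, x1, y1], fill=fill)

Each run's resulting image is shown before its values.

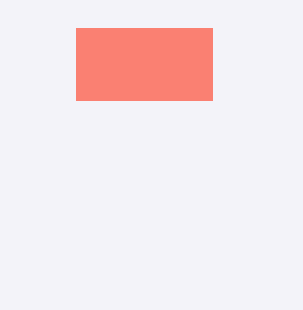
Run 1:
x0 = 76; y0 = 28; x1 = 212; y1 = 100; fill = 'salmon'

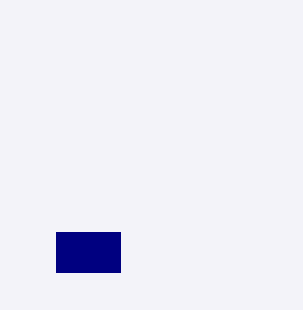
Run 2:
x0 = 56; y0 = 232; x1 = 120; y1 = 272; fill = 'navy'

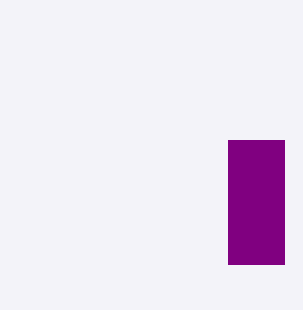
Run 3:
x0 = 228; y0 = 140; x1 = 284; y1 = 264; fill = 'purple'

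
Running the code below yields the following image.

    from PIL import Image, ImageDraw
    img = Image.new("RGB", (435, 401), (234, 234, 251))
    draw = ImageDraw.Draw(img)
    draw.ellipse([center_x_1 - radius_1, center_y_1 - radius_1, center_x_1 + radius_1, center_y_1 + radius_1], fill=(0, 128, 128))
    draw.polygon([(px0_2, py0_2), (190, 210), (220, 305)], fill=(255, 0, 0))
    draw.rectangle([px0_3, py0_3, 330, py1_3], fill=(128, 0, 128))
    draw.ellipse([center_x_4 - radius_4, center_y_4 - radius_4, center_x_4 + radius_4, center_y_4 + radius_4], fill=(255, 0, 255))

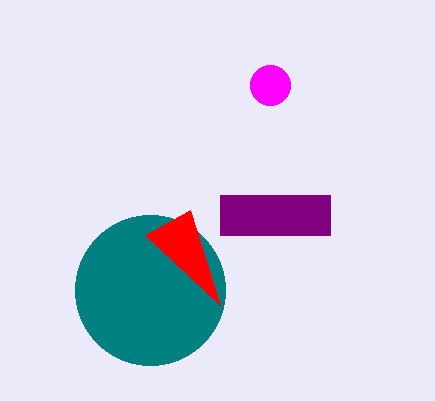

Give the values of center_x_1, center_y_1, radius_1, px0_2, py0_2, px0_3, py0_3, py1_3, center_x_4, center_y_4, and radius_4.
center_x_1 = 150
center_y_1 = 290
radius_1 = 75
px0_2 = 145
py0_2 = 235
px0_3 = 220
py0_3 = 195
py1_3 = 235
center_x_4 = 270
center_y_4 = 85
radius_4 = 20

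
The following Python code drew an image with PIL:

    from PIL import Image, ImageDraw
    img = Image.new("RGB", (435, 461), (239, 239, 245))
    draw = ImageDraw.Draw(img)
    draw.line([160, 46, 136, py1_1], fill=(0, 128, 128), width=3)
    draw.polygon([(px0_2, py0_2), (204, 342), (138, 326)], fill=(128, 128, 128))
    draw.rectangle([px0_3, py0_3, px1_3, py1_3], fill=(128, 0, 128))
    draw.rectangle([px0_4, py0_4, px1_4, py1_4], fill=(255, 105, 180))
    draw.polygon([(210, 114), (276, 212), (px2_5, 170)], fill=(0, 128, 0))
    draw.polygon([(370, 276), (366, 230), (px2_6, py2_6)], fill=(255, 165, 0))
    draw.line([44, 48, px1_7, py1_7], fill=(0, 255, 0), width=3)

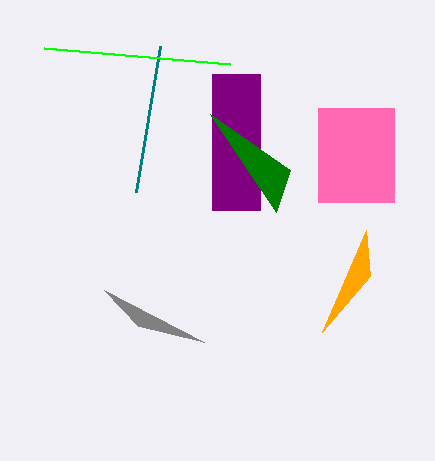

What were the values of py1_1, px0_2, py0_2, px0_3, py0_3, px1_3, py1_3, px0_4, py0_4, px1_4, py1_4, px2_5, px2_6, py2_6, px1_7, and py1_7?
py1_1 = 192, px0_2 = 104, py0_2 = 290, px0_3 = 212, py0_3 = 74, px1_3 = 260, py1_3 = 210, px0_4 = 318, py0_4 = 108, px1_4 = 394, py1_4 = 202, px2_5 = 290, px2_6 = 322, py2_6 = 332, px1_7 = 230, py1_7 = 64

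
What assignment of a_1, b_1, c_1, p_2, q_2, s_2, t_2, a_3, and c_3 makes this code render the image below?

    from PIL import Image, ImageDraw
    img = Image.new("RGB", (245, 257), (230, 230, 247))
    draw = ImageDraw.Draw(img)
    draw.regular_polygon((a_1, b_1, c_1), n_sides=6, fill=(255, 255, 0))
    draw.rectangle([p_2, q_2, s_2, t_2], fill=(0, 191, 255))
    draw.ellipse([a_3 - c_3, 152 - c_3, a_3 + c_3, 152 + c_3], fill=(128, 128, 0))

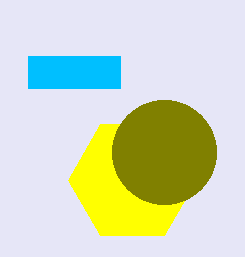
a_1 = 132, b_1 = 180, c_1 = 64, p_2 = 28, q_2 = 56, s_2 = 120, t_2 = 88, a_3 = 164, c_3 = 52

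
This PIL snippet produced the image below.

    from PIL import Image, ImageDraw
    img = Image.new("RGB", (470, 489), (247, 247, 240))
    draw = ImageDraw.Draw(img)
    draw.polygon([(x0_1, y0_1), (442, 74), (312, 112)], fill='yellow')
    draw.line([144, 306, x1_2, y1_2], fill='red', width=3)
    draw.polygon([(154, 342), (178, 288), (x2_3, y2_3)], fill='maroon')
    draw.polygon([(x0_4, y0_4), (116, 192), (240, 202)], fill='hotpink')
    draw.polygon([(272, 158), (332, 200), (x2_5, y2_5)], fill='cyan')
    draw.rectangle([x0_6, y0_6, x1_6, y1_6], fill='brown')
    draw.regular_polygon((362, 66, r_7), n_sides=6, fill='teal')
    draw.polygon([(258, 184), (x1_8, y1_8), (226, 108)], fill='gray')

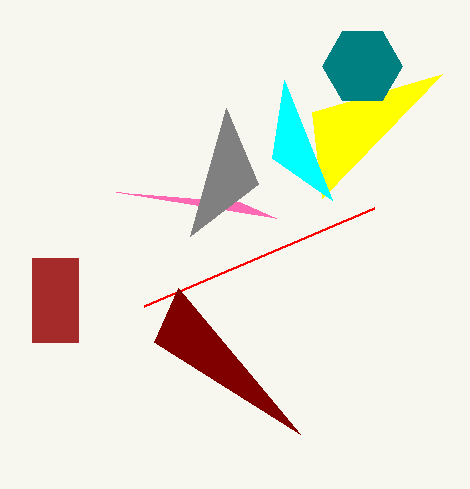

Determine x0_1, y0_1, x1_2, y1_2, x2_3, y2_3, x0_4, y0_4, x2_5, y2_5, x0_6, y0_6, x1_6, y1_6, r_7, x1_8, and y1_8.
x0_1 = 322
y0_1 = 198
x1_2 = 374
y1_2 = 208
x2_3 = 300
y2_3 = 434
x0_4 = 276
y0_4 = 218
x2_5 = 284
y2_5 = 80
x0_6 = 32
y0_6 = 258
x1_6 = 78
y1_6 = 342
r_7 = 40
x1_8 = 190
y1_8 = 236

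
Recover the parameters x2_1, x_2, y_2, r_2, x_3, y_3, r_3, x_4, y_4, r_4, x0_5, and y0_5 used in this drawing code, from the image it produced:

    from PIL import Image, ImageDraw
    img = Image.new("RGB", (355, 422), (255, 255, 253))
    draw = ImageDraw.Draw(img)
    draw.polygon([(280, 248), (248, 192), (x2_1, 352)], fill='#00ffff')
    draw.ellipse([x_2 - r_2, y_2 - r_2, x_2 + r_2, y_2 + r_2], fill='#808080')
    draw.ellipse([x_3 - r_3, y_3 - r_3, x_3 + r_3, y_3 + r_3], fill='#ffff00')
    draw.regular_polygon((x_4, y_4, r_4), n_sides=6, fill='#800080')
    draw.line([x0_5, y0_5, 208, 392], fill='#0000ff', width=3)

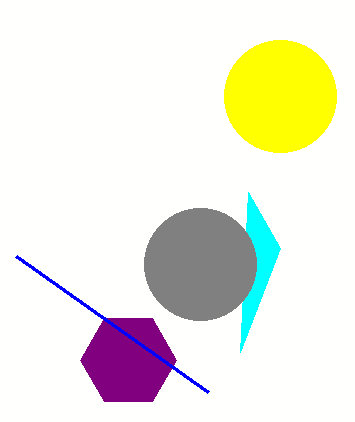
x2_1 = 240, x_2 = 200, y_2 = 264, r_2 = 56, x_3 = 280, y_3 = 96, r_3 = 56, x_4 = 128, y_4 = 360, r_4 = 48, x0_5 = 16, y0_5 = 256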